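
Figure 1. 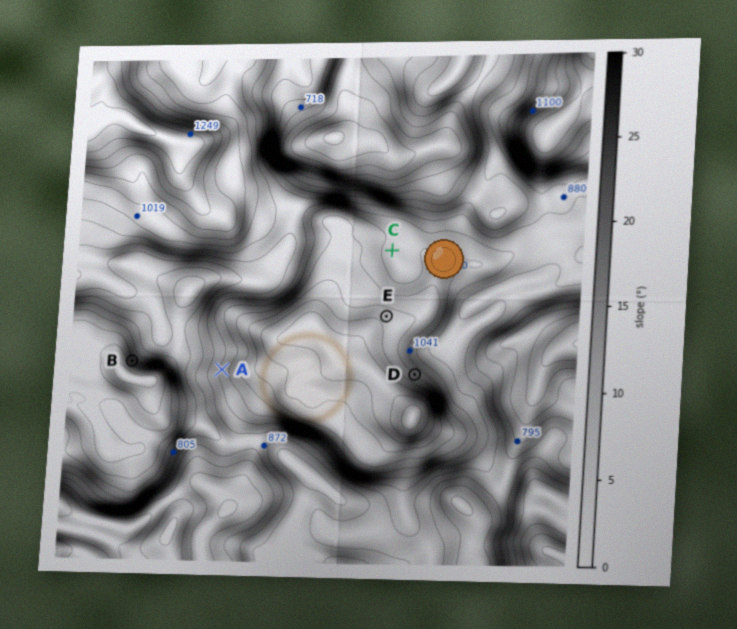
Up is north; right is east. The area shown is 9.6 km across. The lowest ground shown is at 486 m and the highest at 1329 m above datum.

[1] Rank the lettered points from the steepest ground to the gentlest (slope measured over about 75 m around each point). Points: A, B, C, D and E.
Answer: B D A E C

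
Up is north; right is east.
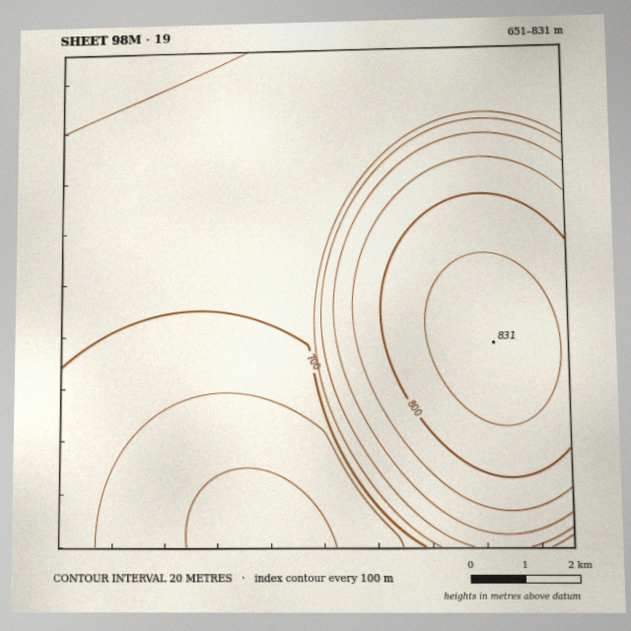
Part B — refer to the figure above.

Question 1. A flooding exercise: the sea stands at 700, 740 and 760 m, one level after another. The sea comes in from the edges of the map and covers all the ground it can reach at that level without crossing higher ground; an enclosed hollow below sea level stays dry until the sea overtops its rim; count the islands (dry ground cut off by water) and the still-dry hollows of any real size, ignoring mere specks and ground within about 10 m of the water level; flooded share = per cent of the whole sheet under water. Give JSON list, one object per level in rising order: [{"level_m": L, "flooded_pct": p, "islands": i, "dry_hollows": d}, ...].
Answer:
[{"level_m": 700, "flooded_pct": 24, "islands": 0, "dry_hollows": 0}, {"level_m": 740, "flooded_pct": 66, "islands": 0, "dry_hollows": 0}, {"level_m": 760, "flooded_pct": 70, "islands": 0, "dry_hollows": 0}]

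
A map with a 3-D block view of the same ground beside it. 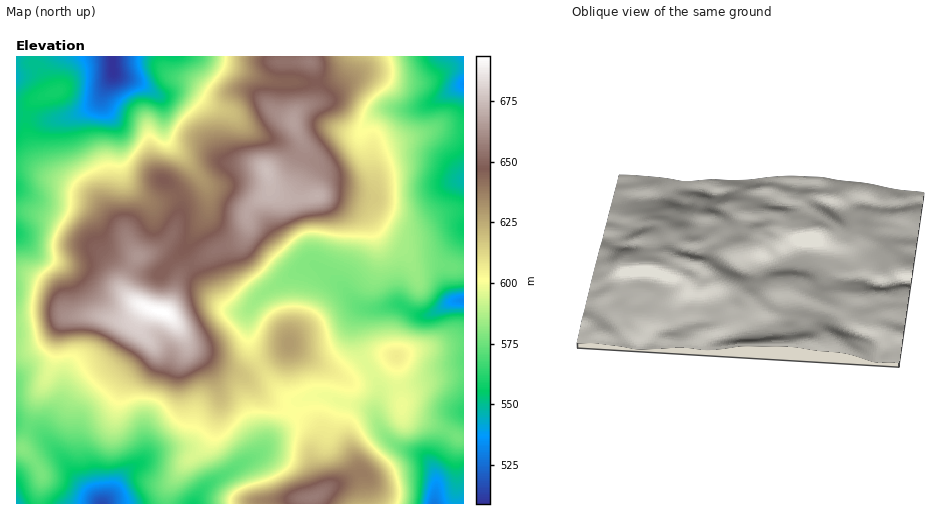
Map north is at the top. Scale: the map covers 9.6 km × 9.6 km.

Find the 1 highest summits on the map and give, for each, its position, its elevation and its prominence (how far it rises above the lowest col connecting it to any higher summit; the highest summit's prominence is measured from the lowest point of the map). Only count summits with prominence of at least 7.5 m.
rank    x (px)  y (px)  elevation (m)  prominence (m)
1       162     312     694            185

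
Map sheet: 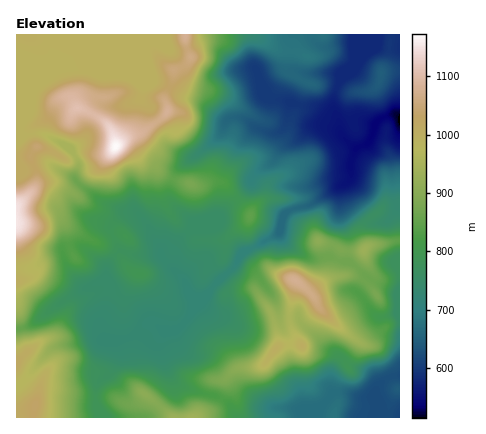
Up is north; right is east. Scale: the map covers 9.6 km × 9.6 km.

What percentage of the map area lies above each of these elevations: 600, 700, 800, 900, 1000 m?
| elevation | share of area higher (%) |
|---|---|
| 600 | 93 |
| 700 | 78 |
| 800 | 49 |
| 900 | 29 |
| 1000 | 12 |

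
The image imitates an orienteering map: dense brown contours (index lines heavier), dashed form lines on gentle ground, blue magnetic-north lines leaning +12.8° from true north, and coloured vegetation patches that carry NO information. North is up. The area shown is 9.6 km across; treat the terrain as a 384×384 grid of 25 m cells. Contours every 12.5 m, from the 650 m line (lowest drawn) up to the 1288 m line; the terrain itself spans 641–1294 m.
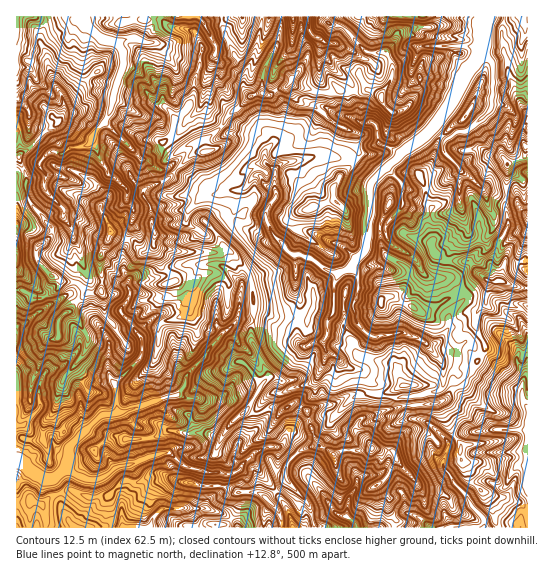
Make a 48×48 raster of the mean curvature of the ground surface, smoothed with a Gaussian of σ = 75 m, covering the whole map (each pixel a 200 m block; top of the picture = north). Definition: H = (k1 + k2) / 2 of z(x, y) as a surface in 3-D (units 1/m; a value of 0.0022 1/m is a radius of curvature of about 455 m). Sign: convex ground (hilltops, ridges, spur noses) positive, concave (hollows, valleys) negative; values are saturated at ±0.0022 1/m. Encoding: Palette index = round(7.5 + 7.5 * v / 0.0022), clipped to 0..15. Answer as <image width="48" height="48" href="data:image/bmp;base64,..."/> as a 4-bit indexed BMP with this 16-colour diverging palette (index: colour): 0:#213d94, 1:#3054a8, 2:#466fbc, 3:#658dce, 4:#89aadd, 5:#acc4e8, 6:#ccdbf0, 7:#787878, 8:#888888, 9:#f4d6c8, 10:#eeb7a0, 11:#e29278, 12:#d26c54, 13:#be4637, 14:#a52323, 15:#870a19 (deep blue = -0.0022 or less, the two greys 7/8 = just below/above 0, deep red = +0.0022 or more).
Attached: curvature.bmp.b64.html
<image width="48" height="48" href="data:image/bmp;base64,Qk32BAAAAAAAAHYAAAAoAAAAMAAAADAAAAABAAQAAAAAAIAEAAATCwAAEwsAABAAAAAAAAAAlD0hAKhUMAC8b0YAzo1lAN2qiQDoxKwA8NvMAHh4eACIiIgAyNb0AKC37gB4kuIAVGzSADdGvgAjI6UAGQqHAGiJdmaHZja9vNx2h8VbzrF5arY2NGWKZ3iYV3iWeYJSRDN1WNOsgASIiALnfXOYeIqoaKmnaZZ0RFqVXnS9UaK2izjVqQqpqYporJiqd4iZraz92VvWNsDfsi/IkV2mlYZVdjM6yZnf+pV3lJ5DR/Uo5I+XFcZnhnZ4ZnpTNbyjAAISiKwTS8BDafhkHKmoVmaaZY1XQhJE//1iL42CT5Wbn4NSTYiHdoenVc1rqGMTFMtMMAbN7cu/v3VLHKiHdbilpEa97cyrqJ1GvIRIpDXLOaaHSWibtlW4lkWZg4y4qWy1SaI+YnyXIolEt1USVXOch3MzSbpKxXftltdeREjqljNJiJadtmsMmIZ0URSqgkVLl6/qu2V2mqzeqHmodUsbxb7CuUMRUkRVxBO0Zph2ZlVWqIhmZk0c5ZdB3nqRi5lXqphUdmd2abqXead2ZTs0upcVDdyiHs1om7ioSYdneYd3d5l3hFiCS6kaYNxoUHvcelVqWEiImZeGeJp5dZm1dbkq8I5m8Tq0p1dZg5qpqrplh4mqVWrexqwK8G5WuwaJxWdVBryBWIMmiGmWVyu7lbY/UI1nm4A8pneNkdoEMAaZeIpUlxJsqHLKCmipqkwHpoeKcPJeuYqpZ5hYlqcFy1agaaZYmTxWyHh6wMCMx5uYd4m3aJ61R5ncG4mHmEpmyHdp0OJN2oh4l2d2ZvZrl5qoCJqYiGmFt4ZM0doaqZd3eGaqzGONqFeXJneZiZlnqJYvo0dMhodWVX28hVnoZ0qWZ2hlZnaaibpqBFJ3SMV5iJiJdh6UZ1ykbaqJmZm4eZEAf+Mm+zOaiaaJmR3odWjnebp3iIuWdhGM5Qsl0Gmpdmhpp0h8gYfsZb2pY5lWlQnJVI8lbNmah1hLczWsNWTrNPgzXKVpsLyHiK0VeLeYh2tY5GrpB2vVcudmW3eKcNu7l84y4DaXZHtKsm5xOq7kB+Z4ZneJ0ymamtpB/Qq6srlbaZoG6mb7D9NFZ3dnyQmHa3MzzAansuRJe6wJZJwwi83YZneHdjuHetYzdjymdFRojLgKz8oJ9FKJVWZ3eTqId7pzNc+7oEp6tOILW3Ne0BuZmoZndYVXdmq6Y0e6FIqdvN1QATKNAoqKm9x3hpmHd2enZDNpX8qcTpjXeEPTPtt2moeHd3d4dmrieURIRWeZX6K9yHNH2XiWd5llZ3dnaf6AiWRFpxRpW7Cs2ZgnghO5Z2uWRWVUqiAQn6hEXcI5TDfpuKtFVr2ppmm6RoW5dmlo/P2EROk0TUmkxnhUebxIxXhe35mImqqr4m+WVJw2uUg8l4dkfXtkxHeZiI+YapaoqkiWVVxGqFZ7d3uUZZhjx2WZei3YSWmmfkjIZllYpleod2rGSZdVjBN5bifLSKqEfoPIZmdIllepZ3ema4Zmjwi1e8BvLFSc+YGqmYZbllioZ3ZVZURVnwuUlfGcAAy0nEEiRndbhVqXd3Z4domr5S6EpPOgXc1VXO3Kh3ZchWiHZmirqquVMHt0leSA/4RoMzR9t1Zadg=="/>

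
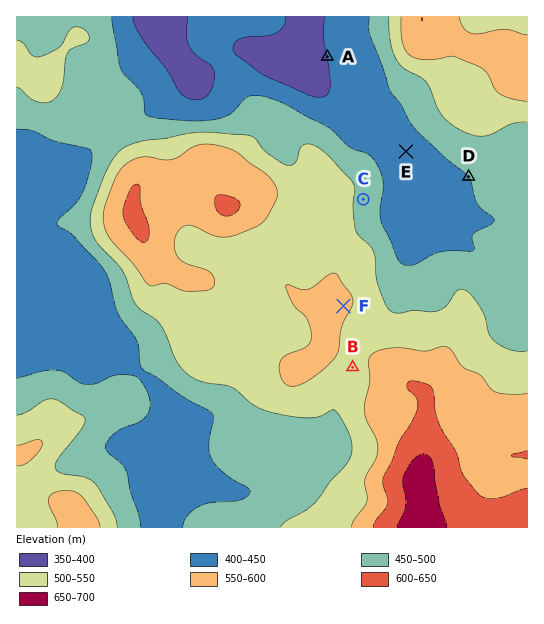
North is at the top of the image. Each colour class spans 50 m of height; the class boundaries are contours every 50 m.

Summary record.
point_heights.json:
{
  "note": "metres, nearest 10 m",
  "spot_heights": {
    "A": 400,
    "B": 540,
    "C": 480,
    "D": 450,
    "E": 430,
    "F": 560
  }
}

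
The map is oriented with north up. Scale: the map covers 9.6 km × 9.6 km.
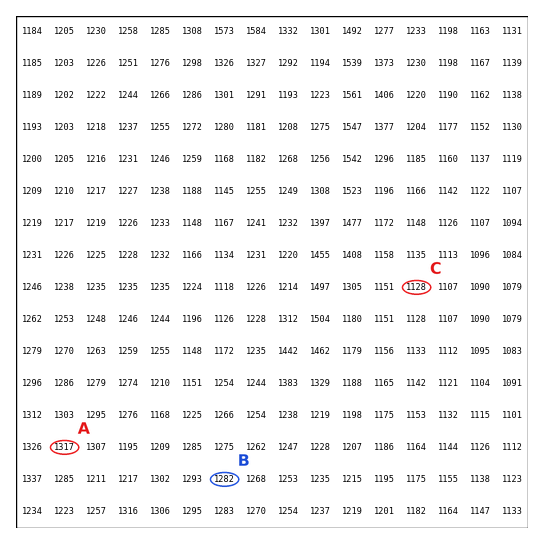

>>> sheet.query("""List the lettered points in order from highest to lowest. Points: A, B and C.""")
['A', 'B', 'C']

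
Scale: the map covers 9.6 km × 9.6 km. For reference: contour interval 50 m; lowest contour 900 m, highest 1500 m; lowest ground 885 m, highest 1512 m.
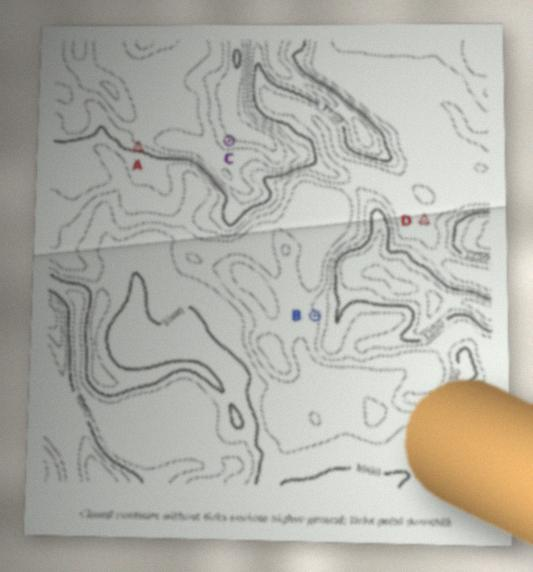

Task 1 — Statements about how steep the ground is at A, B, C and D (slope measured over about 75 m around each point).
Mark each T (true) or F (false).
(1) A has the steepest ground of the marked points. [T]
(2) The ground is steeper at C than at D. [T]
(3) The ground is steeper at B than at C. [F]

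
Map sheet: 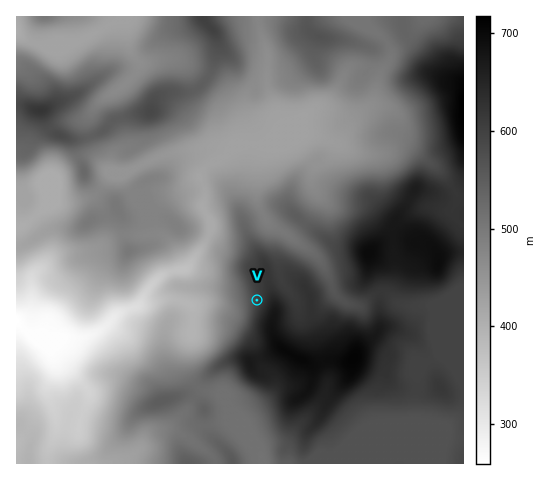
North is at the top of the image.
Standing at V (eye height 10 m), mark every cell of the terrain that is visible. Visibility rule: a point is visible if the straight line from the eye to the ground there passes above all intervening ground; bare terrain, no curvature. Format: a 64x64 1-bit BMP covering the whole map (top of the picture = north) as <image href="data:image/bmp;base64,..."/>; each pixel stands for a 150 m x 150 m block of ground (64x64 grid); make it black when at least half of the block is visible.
<image width="64" height="64" href="data:image/bmp;base64,Qk0+AgAAAAAAAD4AAAAoAAAAQAAAAEAAAAABAAEAAAAAAAACAAATCwAAEwsAAAIAAAAAAAAA////AAAAAABgAAAAAAAAAGAAAAAAAAAA8AAAAAAAAADwAAAAAAAAAPgAAAAAAAAA/AAAAAAAAAD+AAAAAAAAAP8AAAAAAAAA/wAAAAAAAAD/gH+AAAAAAP4AH4AAAAAA/AAfwAAAAAD8AH/AAAAAAP4P/+AAAAAA/x+f/AAAAAD/nx//wAAAAP//H//AAAAA//4P/8AAAAD/+A/nwAAAAP54D+fAAAAA4DyP//AAAACAP4f/8AAAAIA/x//4AAAAgD/P//AAAACAP8//8AAAAIAf4//wAAAAgB/z+/AAAADA+//x8AAAAMDx//AAAAAAwGH/8AAAAADgAP/gAAAAAPgA/+AAAAAAOOH/4AAAAAAAf//gAAAAAAA//+AAAAAAAB//wAAAAAAAA//AAAAAAAAD/8AAAAAAAAH/wAAAAAAAYH+AAAAAAABwP4AAAAAAwDAHgAAAAADgOAOAAAAAAOB/g4AAAAAAcf//AAAAAAD///8AAAAAAP///wAAAAAA8A//gAAAAADwB/+AAAAAAH4B/8AAAAAAHwAfwAAAAAAHgA/AAAAAAAHAD+AAAAAAAGAAYAAAAAAAAAAQAAAAAAAAABgAAAAAAAAAGAAAAAAAAAAeAAAAAAAAAB4AAAAAAAAAPAAAAAAAAAA8AAAAAAAAAPwAAAAAAAAA8AAAAAAAAADgAAAAAA=="/>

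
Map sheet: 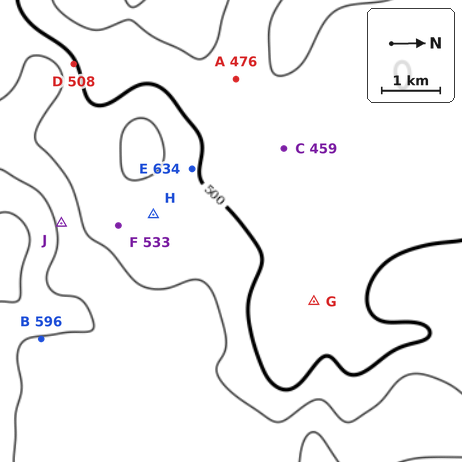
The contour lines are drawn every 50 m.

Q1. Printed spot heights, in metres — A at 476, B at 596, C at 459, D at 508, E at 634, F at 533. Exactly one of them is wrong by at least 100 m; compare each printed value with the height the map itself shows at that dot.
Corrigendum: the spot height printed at E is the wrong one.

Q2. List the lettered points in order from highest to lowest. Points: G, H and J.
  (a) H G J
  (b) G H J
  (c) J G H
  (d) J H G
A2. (d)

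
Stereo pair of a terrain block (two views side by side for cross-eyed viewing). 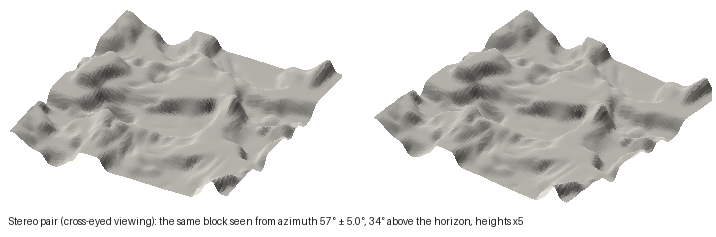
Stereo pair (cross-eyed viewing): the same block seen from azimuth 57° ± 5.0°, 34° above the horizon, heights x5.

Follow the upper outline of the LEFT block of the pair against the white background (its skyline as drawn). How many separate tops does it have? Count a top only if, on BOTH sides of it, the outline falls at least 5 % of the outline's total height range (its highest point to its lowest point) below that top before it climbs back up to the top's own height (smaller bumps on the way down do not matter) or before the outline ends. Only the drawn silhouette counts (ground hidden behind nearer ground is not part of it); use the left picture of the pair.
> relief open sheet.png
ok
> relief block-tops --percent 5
3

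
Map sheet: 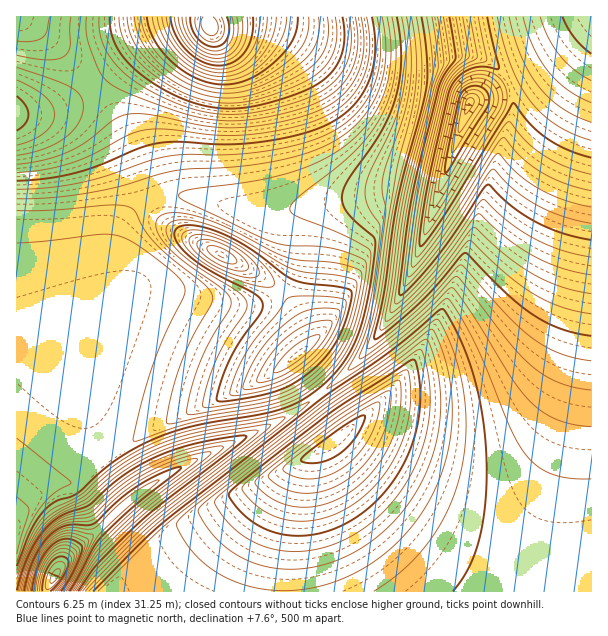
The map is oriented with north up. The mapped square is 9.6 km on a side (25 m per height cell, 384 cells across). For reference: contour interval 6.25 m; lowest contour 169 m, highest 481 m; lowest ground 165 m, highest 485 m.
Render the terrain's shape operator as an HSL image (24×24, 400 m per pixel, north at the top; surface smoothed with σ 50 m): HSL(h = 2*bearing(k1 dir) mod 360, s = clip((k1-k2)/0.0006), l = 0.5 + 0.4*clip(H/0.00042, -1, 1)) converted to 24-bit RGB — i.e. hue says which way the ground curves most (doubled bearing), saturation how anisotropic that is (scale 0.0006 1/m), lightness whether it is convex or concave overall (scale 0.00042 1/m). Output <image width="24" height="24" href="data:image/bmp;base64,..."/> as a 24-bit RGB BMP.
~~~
<image width="24" height="24" href="data:image/bmp;base64,Qk32BgAAAAAAADYAAAAoAAAAGAAAABgAAAABABgAAAAAAMAGAAATCwAAEwsAAAAAAAAAAAAALotSADIz34ot23d2uXKQgnuBgnuAgnt/g3t9g3x7g397g4J7gYN7foN7e4J6e4J8e4J+fIF/fYGAfoGAfoCAf4CAf4CAf3+A70RTBR0uAEQeycVoxHWas3KXgnqBg3qAhHp+hHt7hX57hYJ7g4R7f4R6e4N6eoN7eoJ+e4J/fIGAfYGBfoCBfoCAf4CAf3+A/3KRPw+rFp9hAJUkdYaBwXiqxXK4hnmEhXqAhXt9hn17hoJ8hoZ8gIV7e4R6eYR8eYN+eoOAe4KBfIGBfYCBfoCBf4CAf3+Av26M6lDuSqzORalUAF8lZ4tzpHmj1HXXsXK2iHuBh318iIJ9h4Z9goZ9fIV7eoV9eYR/eYOBeoOCe4GCfICBfYCBfn+Bf3+Bgn1/k3KhzoHFrm6XXoRvAGQPI4cmgHuEq3WyynfXu3fBjX6BiYZ/hYd/foZ9e4V/eYWCeISDeYODeoGDe4CCfYCBfn+Bfn+BgH5+gH5/gX2Bw3Gtx2y7gHOFK4QrC2UANogmh3l/qHiq1XvYv3u3iYiBgYaAfYWCeoWEeISFeIKEeYCDe4CCfH+CfX+Bfn+BgH5+gH5/f36Afn2AonSi0nDXpW2yenWFPYkvE24AK4kZi3p3tXap2X/BkYGKf4WFe4SFeIKFeICEeH+Een+DfH+CfX+Cfn+BgH5+gH5/f35/fX2AfHyBenqDpXC0wHLWp3O5gn+ISpRBAHMBPJNHl3+L3H65m32QfYGGeX+GeH6FeH6EeX6De36CfH6CfX+BgH5+f39/f35/fX6AfH2Aen2BeX2CeXyEmXOsxXrVun+9g5GCEI4sGIw8j3qD23iik3uMen2GeHyFeHyEeXyDe32DfH6CfX6CgH9+f39/f39/fn+AfH+Aen+BeX+CeICDeYGEfIOFrnut14PBl4aEJ5tXE4ZYk3aA2HeKfXuGeXmFeHqEeXuDenyDfH2CfX6CgH9/f39/f39/fn+AfYCAe4CBeYGCeIKDeISEeoWCfYV/k32E24WvnJOFE5B1OY2ItHN6tnR7e3mFeXmEeXqDenyDfH2CfX6CgH9/gIB/f39/fn9/fYCAfIGAeoGBeYGAd4F2goNugIlreo1xlJB62IOMgYuFAGpsh3aB1nl0gnqGe3mEenqDe3uCfH2CfX6CgIB+gIB+f4B+foB+fYB+fIB+f3l2g2VeiWJCjptFVbFmaKCSeoiFtH13uIJ7NoeQIXGFsHlxsnxzfHqDe3qCe3uCfH2CfX2CgIB+gIB+gIB+f4B+f359gnB1ikxdmkBRa8+uf+roX5HCd2aOgnt3iIh51494g4Z+AE9rhHl60o50fXuCfHuCe3yCfH2BfX6BgIB+gIB+gIB+gH59gnV+iV6PV1u9jN7siOHirkeKiktig29rgoZ1hIh2vY9wqYt1EV1+T3OHypByjH15fHyBfHyBfH2BfX6BhYRugoRvgINxfoB1cnyEZJuiWr2Njq1Ej1o2iFlNg3psf4R0gIZ0god0jY1z0ptxYYKHCE1zmoV2vZBzfH2AfH2AfH6BfX6BgIVzfoV0e4R1doR1cYd1b4xmhYpciHhdhHpqgoN0f4N0gIVzgYZygohygYhy06FvgYh2AENpeYF8z5p0e3+AfH6AfH6AfX6AfIeBfIeDe4aEe4WCeoN+fIB5f394gX53g4F1g4R0gYR0gYVzgodygYlyf4lytp1trZlwEFh+S3aJyZhzioN5e3+AfH6AfX6AfYePfYWOfIKLfH6IfXuFgXqCgXd7g3h0hoFyhYVzgYV0gYV0god0gYpzfYtzgI9zzqZzWYOKB093nop0uY9ze3+AfH6AfX6AfIGTfH2QfnuNgnmKhnaIhnKAh252iXRuioNug4lxfIZ1fYV4gIh4f4t4e413dox3z6Z2dYd+AENndYKEzpZxen6AfH5/fH5/fnuQgnmNiHaMi3OIim6Biml6jGhykXBmlZNndpJtc4t9eoeCfYl+fo19e499eY6AtJp2qIZtEB9UMnAmx9hKen6Ae35/fH5/hXiIiXSGinCCi2t/jGh+jWiDlGF7oWZdl6xnZ6R+bJGVeIeNgIyKgY+Ff5CFfI6Heo2L3ViIYS6XK62wXtF0enx/e31/fH5+g3F3hW53h217i2+Him+PjmWVoVqgr3yAkMeNZqewZXqbdoGQgI2Og5CKgo+Jf4yLeoKJgHOTfmDMZJO/d3yDent/fH1+fH5+gHFyg3SDfHaIfXONfm2TemKdcmSrosS1psSqcWWma2eVeH+OgY6NhI+JhIyIgYSIe3qGeHWFd3SDeHWBeXh/enp+fH1+fX59"/>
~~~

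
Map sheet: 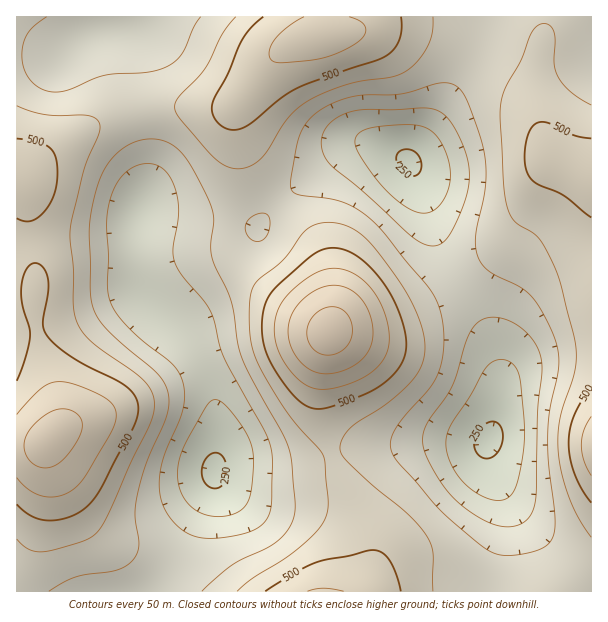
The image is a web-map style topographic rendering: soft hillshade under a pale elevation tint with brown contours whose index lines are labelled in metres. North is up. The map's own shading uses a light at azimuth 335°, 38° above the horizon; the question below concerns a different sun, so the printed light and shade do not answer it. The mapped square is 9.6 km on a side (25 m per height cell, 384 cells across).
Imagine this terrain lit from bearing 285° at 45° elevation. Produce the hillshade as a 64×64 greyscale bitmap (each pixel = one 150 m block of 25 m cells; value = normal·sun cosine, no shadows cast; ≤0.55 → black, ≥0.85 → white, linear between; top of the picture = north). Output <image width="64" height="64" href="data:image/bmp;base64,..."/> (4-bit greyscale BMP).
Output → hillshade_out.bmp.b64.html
<image width="64" height="64" href="data:image/bmp;base64,Qk12CAAAAAAAAHYAAAAoAAAAQAAAAEAAAAABAAQAAAAAAAAIAAATCwAAEwsAABAAAAAAAAAAAAAAABEREQAiIiIAMzMzAERERABVVVUAZmZmAHd3dwCIiIgAmZmZAKqqqgC7u7sAzMzMAN3d3QDu7u4A////AHZmVVZmd3d4mZqqu8zMy7upiIiHZVRVZmZ3iZqpmHd3d2ZlZmZmZneJmaq7vMzMu6mYiId2VVVmZneImZmYiHeHdmZmZmZmZ3iJmqq7u8zLupmIiHZVVWZmd4iZmZmIiIh2ZmZmZlVmeIiZqqu7vMu6mZmYdmVWZmZneImZmZmZmHdmZmZmVWZ3iJmaqqu8zLqpmZiHZmZmZmd4iZmZmpmYd2ZmZmVVZmd4iZmqq7zMu6qZmIdmZmZmZniJmqqqqpiHZmZVVVVmZneImaqrvMy7qqmYh2ZmZmZmeImqu7uqmYdlVVREVVZmZ3iZqrvMzLuqqZiHdmZmVWZ4mqu7u7qZh2VUQzREVVVWeJqrvMzMu6qpiHd2ZlVVVniavMzMu6mHZUQzIzRERFVomrvMzMu7qpmId2ZlVVVWeJvM3czLqYdlQzIiIzM0RWeavMzMy7qqmId3ZlVERVZ5q83d3cyph2VDIhEiIzM0Z5q8zczLuqmYd3ZmVURFZ4mrze7tzKmHZUMiERESIjRXmrzd3Mu6qYd2ZmZUQ0Vnibze7u7cqYdlQzIRARESJFeavN3dy7qYh2ZmZlQzRWeKvN7//t2qh2VEMhEAAAEjV4q8zd3Luph3ZmZlVDNFZ5q87v//7bqXZUQyEQAAABNWibvN3cuph3ZmZlVEMzRnir3v///uu5h1VDMhAAAAE0aJq8zcy6mHZmZVVUQzNFeKve///+7LqXZVQzIQAAASRnmrzMzLmHZmZVVEQzM0Vnm97///7sy5h2VUMhAAAAJGeavMzLqXZlVVVEQzMzNFeazv///uzLqYdlVDIQAAAkZ5q8zMuodlVVVEMzMzM0VorN///+7Mu5h3ZlQyEAASRom8zMy6h1VEREMzMzIzRWir3v/+7cy7qId2ZUMhERJGirzMzLqHVEREMzMyIiM1Z5ve//7tzLqYd3dmVDIiI1eavN3MuodUQzMzMiIiIzRnms3u7t3Luph3d2ZUMzM0Z5vM3dy6l1QzMiIiIiIiNGeave7u3bupiHd2ZlRERFZ4q83d3MuXZDMiIiIiISI0Z4q83u3du6mHdmZlVEVVZ4mrzd3dy6hlQyIiIiIhIjRniazd3dyqmHdmZlVEVWd4mrze7u3cqXVDIhEiIiIjRWeJq83dzKqXdmZVVERWeImavN7u7ty5hlMiERIiIiNFZ4mrzMzMqYdlVVVERWeImaq97v/+3LqHVCIREiIzNEVniZq8zMuZhlVERERFZ4mZqr3u//7typdUMhESIzNEVneJmrvMu5l2VEM0RFZ4mZmqvN7//u3Ll2QyERIzRFVmd4mau7u7mHZDMzM0VniZmaq83u7u7cuYZTIREjRFVmd4iZq7u7uZdkMiIjRXiZmZqrzN3u7ty6h1MhEjRFZmd4iJmqu7u5l2QyESNGeJmZmqu7zN3u3LqXVCIiNFZneIiIiZqru7mXZDIRI0Z4mZqqqqu7zd3cupdUMiNFZniIiIiJmqq7uZhlMhEjRomaqqqqqqq83dy6l2QzM0VniJmZiIiZqqqpmGUyISNWiaqqqqqZmavN3LqXZUM0RniJqqmYiJmaqqmHZUMiI1eJqqqqqZiJq83cupdlQzRWeJqqqpiIiZqqqIdlQyIjV4mqu7qpiIibzMu5h2VERFZ5q7u6mYiJmZmYh2VDIiNXiqu7uqmHeJq8y6mHZUREVomrzLupiImZmZh3ZTIhI0aKq7u6qYd4mru7qYdlRERXirzMy6mIiZmZmHZUMhESRomru7qph3eJqqqZh2VERWeavN3MupiImZmYdlQyERI1eau7uqmHd4iZmZmHZURFaJq83dy6mYiJmZh2VDIRETV5q7u6qYd3d4iJiIdlREV4m8zd3cupiImZmHZUMhERNGiqu7qph3Zmd3iId2VEVnirzd3dy6mYiJmYdlQzIRE0aJq7uqmHdmZmZ3d2VURWeavM3d3cupiIiZiHZUMiEjRXiqu7qYdmVVVWZmZVRFZ5q8zd3dzKmIiImIdlRDIiNFaJq7qph2ZVRFVWZlVVVomrzN3d3cuYiIiIh3ZUQzM0VniquqmHZVRERFVVVVVWiavMzN3dy6iIiIiId2VURERWeJqqqYdlVDMzRFVVVWZ5q7zMzNzLqYiIiIiHdmVVVWZ4mqqph2VEMyM0RVVVZniavMzMzMuoh4iIiIiHdmZmZ3iaqqmHZUMyIiNEVWZmZ4q7u8zMupiHeIiIiIiHd3d4iZqqqYdlQzIiIjRVZlVmeau7u7u6mId3d3iJmZiHeIiZqruqmHZUMiIiM0VWVVZ4mru7u7qYd3d3d4mamYiIiZmqu7qpdlQzIiIjRVZVVWeJqru7qph3d3Z3iZqpmIiZmqu7u6mHZUQzIiNEVVVVVomaqrqpiHdmZmd4mqqZmZmaq7zMuph2VUQzMzRVVVVWeJmqqqmHdmZmZniZqZmZmZqrvMzLqYdmVUQzRFVVRFZ3iZqqqYd2ZmZmeImZmZiZmqu8zMy6mHdmVURERVREVWeImaqph2ZmZmZniJmZmJmaq7zMzMupiHdmVURERERVZ3iJmqmXZlVWZmd4iJmYmZqru8zcy6qYiHZlVVRERFVmd4maqph2VVZmZmd4iIiJmqq7zM3MuqmYh3ZmVUREVmZ3eJqqmHZVVmZmZneIiImaqru8zMy7qqmId3ZlRERWZmd4mqqYdmZWZmZmZ3iIiJmqqrvMzMu6qZiHd2VURFZmZ3iaqph3Zm"/>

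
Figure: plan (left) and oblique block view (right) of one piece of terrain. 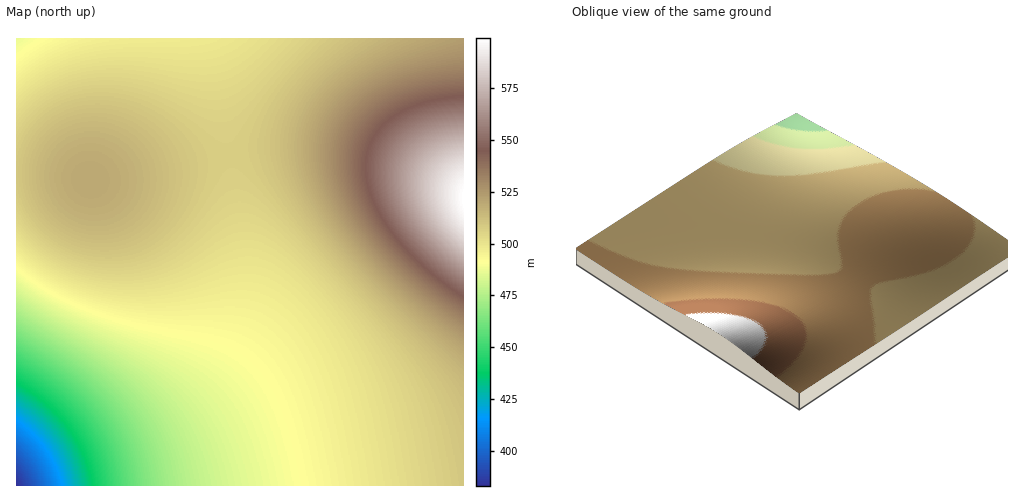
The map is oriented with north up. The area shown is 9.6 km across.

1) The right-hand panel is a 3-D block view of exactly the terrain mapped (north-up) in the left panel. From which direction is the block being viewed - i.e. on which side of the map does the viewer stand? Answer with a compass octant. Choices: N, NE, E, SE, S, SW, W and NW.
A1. NE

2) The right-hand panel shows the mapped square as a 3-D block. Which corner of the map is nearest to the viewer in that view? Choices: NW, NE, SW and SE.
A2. NE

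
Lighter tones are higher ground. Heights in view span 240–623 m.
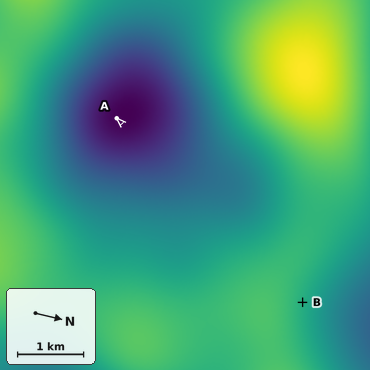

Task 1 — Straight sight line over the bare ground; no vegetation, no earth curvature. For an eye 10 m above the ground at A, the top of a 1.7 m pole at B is hidden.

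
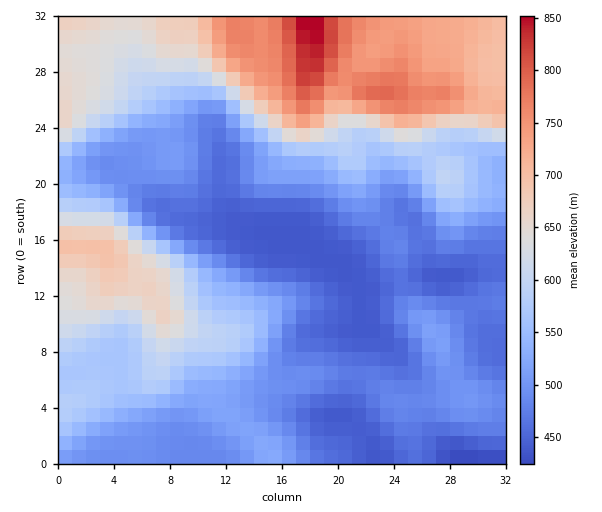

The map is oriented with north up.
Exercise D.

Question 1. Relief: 420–860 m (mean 560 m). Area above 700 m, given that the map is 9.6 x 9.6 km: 12.5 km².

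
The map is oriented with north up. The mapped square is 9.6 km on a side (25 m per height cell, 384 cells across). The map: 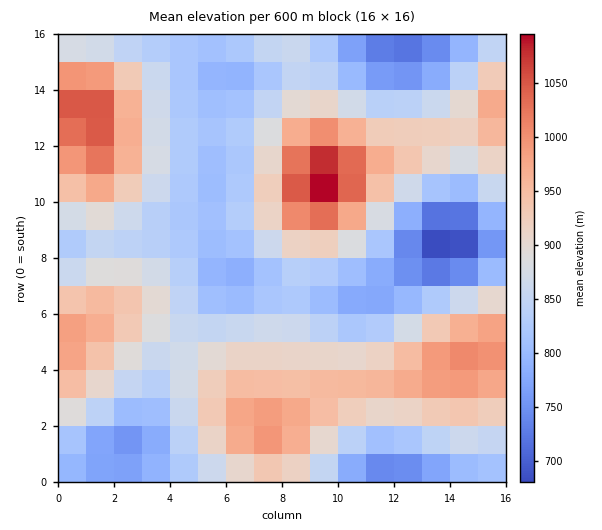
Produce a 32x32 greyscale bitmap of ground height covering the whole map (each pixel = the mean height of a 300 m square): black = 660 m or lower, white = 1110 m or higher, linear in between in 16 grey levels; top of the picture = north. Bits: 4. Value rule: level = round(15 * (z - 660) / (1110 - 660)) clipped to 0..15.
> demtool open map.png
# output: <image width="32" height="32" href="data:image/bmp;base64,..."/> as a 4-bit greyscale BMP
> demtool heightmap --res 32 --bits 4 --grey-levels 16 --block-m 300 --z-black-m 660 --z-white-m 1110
<image width="32" height="32" href="data:image/bmp;base64,Qk12AgAAAAAAAHYAAAAoAAAAIAAAACAAAAABAAQAAAAAAAACAAATCwAAEwsAABAAAAAAAAAAAAAAABEREQAiIiIAMzMzAERERABVVVUAZmZmAHd3dwCIiIgAmZmZAKqqqgC7u7sAzMzMAN3d3QDu7u4A////AFVEREVWZ3iJiHVDMiM0RVVUMzNEVniZqql2VDMzRFVVVEMzNFaJqruqh2VERVZmZmVUM0Rniau7uph2ZmZ3d3d3ZURFZ4qru7qpiIeIiJmImHZVVWeaq7uqqpmZmaqqqamHZmZ4maqqqqqqqqq7u6qqmHZmeImZmZmqqqqru7u7uqmHdneImZmZmZmZqrvMu7upiHd3eIiIiIh3iJqrvLu7qpiHd3d3d3d2Zmd4mru7u7qph3ZmZmZmZVVVZ4maqqqqqYh2VVVWZlVERFVneJmJmZmIdlREVVVURERERVZ4eIiIh2VURFVVVVREMzM0VmZ3d3dlVERWZmZlVDIhIjVWZmZmZVVVZ3iIdlQyEBE0VmZmZmVVVniaqZhlQhABJGd3dmZVVVZ5q8uphkMhEjV4mIdmZVVWis3dypdUMiNGiqqYdmVVVorO7tyodlREV5u7qXZlVVaKzv/suYdmVmirzLmHZVVWec7u7LqZh3d5vNy5h2VVVnm97dy6qZiIic3duYdlVVZ5rMy6qZmZmJrN3bmGZVVWeJq6qYiImZmr3e25hmVVVWeJmYd3d3iJq83cuYZlVVVmeId2VVVmeKvMy6l2ZVRFVmd2VURERWeaq7qYdmVURFZmZVQzMzRWiYiId2ZVVVVmZmVDMiIjRWdmZmVVVVVmd3dlQyIiI0VW"/>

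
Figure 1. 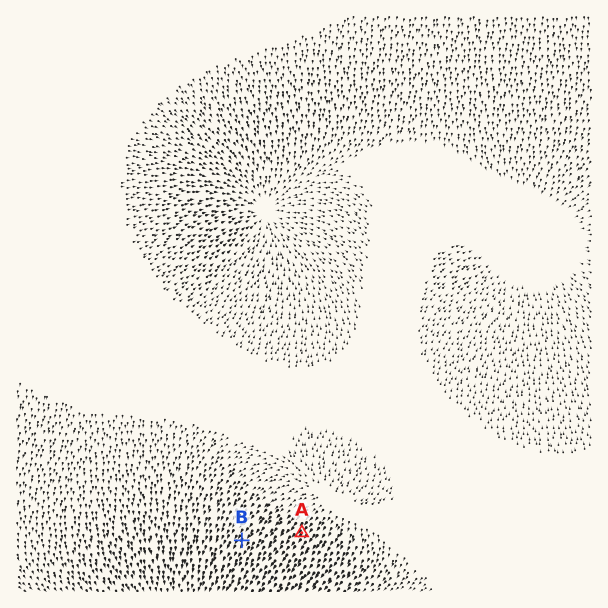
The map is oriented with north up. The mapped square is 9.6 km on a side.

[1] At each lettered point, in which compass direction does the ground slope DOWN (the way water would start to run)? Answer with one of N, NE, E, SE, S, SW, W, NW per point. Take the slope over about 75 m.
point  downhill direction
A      SW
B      SW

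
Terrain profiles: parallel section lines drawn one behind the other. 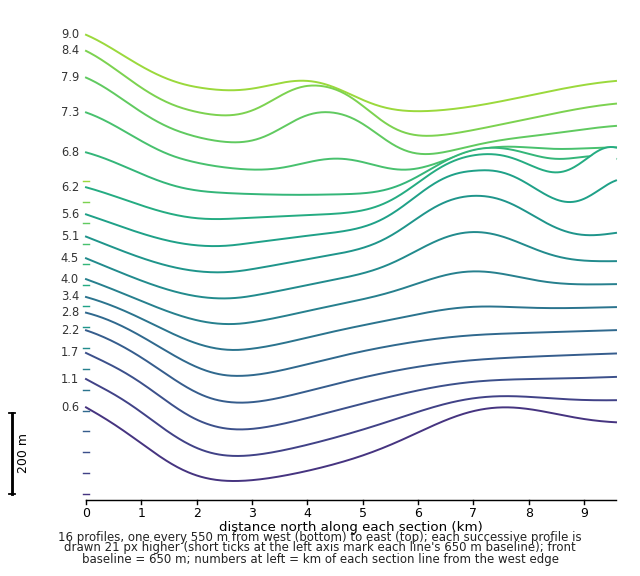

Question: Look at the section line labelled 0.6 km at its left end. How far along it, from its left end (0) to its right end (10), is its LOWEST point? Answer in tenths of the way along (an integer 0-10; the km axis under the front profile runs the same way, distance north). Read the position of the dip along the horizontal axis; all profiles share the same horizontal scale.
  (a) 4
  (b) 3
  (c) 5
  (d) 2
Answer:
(b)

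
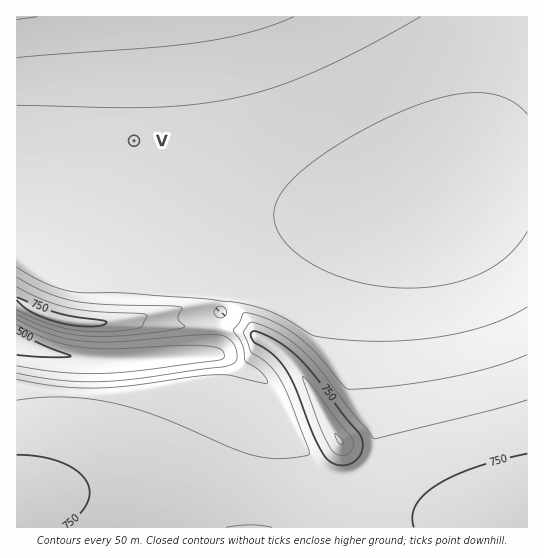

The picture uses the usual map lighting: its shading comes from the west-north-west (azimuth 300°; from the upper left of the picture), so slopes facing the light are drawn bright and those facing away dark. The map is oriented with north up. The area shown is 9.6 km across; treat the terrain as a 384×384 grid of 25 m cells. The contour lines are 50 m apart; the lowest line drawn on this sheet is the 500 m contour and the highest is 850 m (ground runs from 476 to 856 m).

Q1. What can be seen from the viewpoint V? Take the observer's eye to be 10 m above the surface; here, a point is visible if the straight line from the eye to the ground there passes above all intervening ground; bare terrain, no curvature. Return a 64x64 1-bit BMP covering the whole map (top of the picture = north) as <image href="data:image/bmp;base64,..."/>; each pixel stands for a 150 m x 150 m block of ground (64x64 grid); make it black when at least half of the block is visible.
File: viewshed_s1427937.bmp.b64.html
<image width="64" height="64" href="data:image/bmp;base64,Qk0+AgAAAAAAAD4AAAAoAAAAQAAAAEAAAAABAAEAAAAAAAACAAATCwAAEwsAAAIAAAAAAAAA////AAAAAAAAAAAAAAAAAAAAAAAAAAAAAAAAAAAADwAAAAAAAAAP8AAAAAAAAB/8AAAAAAAAP/8AAAAAGAB//wAAAABwAH//AAAAA/AA//8AAAA/4AH//wAAAH/AA///AAAAf8AD//8AAAB/gAf//wAAAH+AD///AAAAfwAP//8AAAB+AB///wAAAH4AP///AAAAfAA///8AAAB8AH///wAAADgA////AAAAABH///8AAAAAP////wAAAAB/////AAAABf////8AAAAf/////wAAAH//////D/8AP/////8///gf////////////////////////////////////////////////////////////////////////////////////////////////////////////////////////////////+AA////////AAA///////wAAA//////+AAAB//////wAAAD/////+AAAAH/////4AAAAP/////gAAAAf////+AAAAA/////4AAAAD/////gAAAAH////+AAAAAf////4AAAAA/////wAAAAD/////AAAAAH////+AAAAAf////4AAAAB/////gAAAAD/////AAAAAP////8AAAAA/////wAAAAD/////AAAAAP////8AAAAA/////wAAAAD/////AAAAAA=="/>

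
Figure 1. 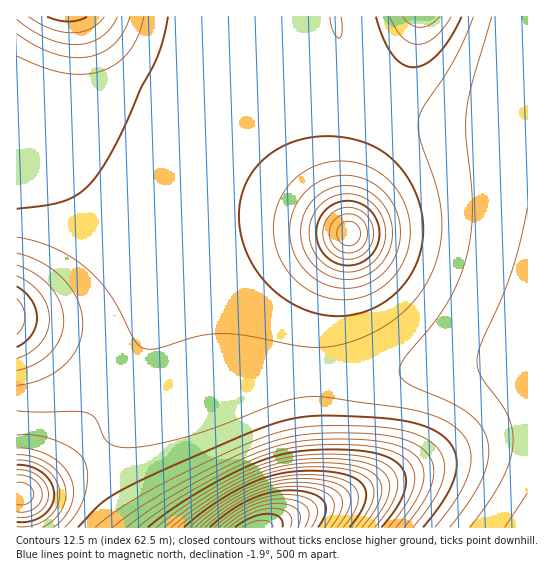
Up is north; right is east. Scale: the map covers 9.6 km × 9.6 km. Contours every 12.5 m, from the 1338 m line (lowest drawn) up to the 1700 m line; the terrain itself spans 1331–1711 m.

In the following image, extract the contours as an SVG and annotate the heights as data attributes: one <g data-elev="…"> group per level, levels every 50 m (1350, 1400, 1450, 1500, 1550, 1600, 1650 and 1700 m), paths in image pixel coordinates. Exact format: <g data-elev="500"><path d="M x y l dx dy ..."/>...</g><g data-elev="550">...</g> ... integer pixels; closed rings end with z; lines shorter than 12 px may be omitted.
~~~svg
<g data-elev="1350"><path d="M17 475l9 1 8 4 6 6 2 8-2 8-6 7-8 3-9 0"/></g><g data-elev="1400"><path d="M470 527l18-24 12-20 8-17 4-15 1-16-4-16-7-14-21-28-3-8-1-10 4-16 20-44 11-28 8-29 7-34"/><path d="M17 455l14 1 15 6 11 9 7 12 2 14-4 12-8 10-12 8"/><path d="M17 265l19 9 15 13 9 16 4 18-4 17-10 15-15 11-18 7"/></g><g data-elev="1450"><path d="M413 527l19-25 10-20 2-17-1-8-4-7-13-11-21-8-27-4-41-2-26 1-20 3-21 6-24 9-55 25-42 22-31 19-23 17"/><path d="M336 299l13 1 13-3 12-5 12-8 9-9 8-12 5-13 2-13 0-15-3-13-6-13-8-11-10-10-12-7-12-5-13-2-13 0-14 3-12 6-10 7-10 10-7 11-4 12-2 13 0 14 3 13 6 13 7 11 9 9 12 8 12 6z"/><path d="M17 56l25 11 21 6 20 1 18-3 16-8 12-11 9-16 6-19"/><path d="M390 17l5 11 7 9 8 6 8 1 8-1 9-6 8-9 8-11"/></g><g data-elev="1500"><path d="M381 527l14-17 9-16 2-13-4-12-9-9-14-6-20-3-26-2-43 4-19 4-18 7-26 12-30 17-27 17-22 17"/><path d="M341 265l12 0 12-4 8-8 6-12 0-14-5-12-8-8-12-6-12 0-12 5-8 8-5 12 0 12 4 12 9 9z"/><path d="M47 17l11 3 11 2 9-2 9-3"/></g><g data-elev="1550"><path d="M356 527l11-14 6-12 1-11-3-8-8-7-12-5-16-2-20-1-33 3-32 10-37 21-35 26"/></g><g data-elev="1600"><path d="M331 527l6-9 5-9 0-8-3-7-5-4-9-4-27-4-24 3-24 8-25 15-25 19"/></g><g data-elev="1650"><path d="M305 527l4-10-2-10-10-6-15-2-16 2-15 5-17 9-15 12"/></g><g data-elev="1700"><path d="M273 527l-3-5-8-2-9 2-11 5"/></g>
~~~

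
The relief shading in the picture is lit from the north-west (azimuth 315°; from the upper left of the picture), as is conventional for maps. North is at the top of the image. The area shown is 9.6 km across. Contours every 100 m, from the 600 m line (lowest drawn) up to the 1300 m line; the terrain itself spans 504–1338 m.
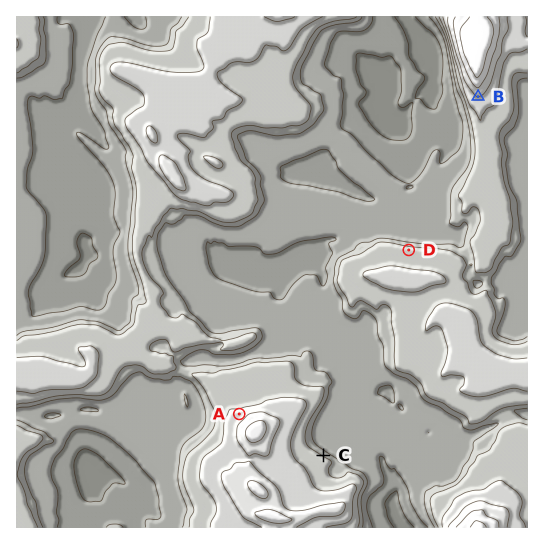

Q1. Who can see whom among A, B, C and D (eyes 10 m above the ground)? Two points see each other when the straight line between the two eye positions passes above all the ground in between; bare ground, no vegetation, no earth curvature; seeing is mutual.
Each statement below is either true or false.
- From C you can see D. false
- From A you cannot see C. true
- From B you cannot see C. true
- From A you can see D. false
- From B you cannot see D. false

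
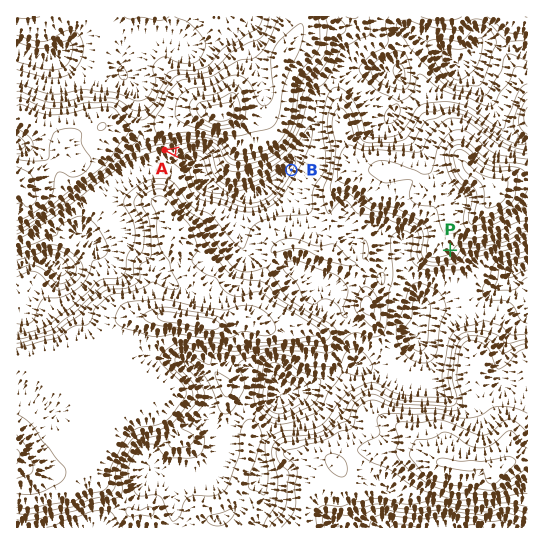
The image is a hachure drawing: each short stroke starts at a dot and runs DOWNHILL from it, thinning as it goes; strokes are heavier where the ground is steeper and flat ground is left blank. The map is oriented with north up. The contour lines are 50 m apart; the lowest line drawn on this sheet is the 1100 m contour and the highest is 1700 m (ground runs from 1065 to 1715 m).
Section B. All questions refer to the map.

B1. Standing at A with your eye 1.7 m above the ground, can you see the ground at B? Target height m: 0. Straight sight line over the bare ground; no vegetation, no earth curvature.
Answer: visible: false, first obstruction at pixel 214 158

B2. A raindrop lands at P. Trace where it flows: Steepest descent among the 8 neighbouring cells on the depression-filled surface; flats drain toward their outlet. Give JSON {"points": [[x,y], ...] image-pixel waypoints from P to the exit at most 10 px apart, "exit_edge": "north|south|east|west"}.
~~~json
{"points": [[450, 250], [461, 261], [471, 271], [482, 282], [493, 287], [503, 281], [513, 273], [523, 266], [527, 265]], "exit_edge": "east"}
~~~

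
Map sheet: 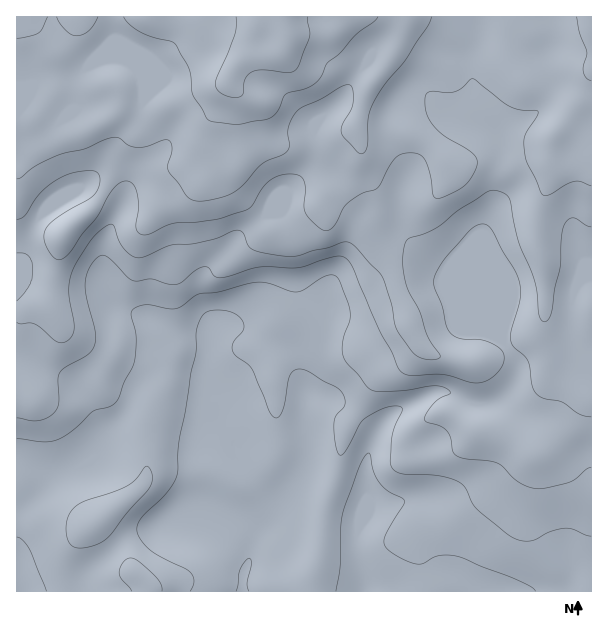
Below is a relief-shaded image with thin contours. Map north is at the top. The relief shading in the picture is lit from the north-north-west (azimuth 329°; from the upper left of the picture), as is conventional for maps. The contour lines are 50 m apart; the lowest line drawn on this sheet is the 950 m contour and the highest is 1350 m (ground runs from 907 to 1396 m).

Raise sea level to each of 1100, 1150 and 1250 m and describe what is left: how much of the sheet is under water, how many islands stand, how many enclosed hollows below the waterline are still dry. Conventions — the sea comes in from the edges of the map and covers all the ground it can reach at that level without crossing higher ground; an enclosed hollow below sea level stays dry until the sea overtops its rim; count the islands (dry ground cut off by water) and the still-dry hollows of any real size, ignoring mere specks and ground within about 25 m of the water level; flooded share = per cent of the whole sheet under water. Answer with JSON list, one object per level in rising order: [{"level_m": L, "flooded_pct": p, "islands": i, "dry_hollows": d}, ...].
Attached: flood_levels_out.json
[{"level_m": 1100, "flooded_pct": 48, "islands": 0, "dry_hollows": 0}, {"level_m": 1150, "flooded_pct": 59, "islands": 0, "dry_hollows": 0}, {"level_m": 1250, "flooded_pct": 84, "islands": 0, "dry_hollows": 0}]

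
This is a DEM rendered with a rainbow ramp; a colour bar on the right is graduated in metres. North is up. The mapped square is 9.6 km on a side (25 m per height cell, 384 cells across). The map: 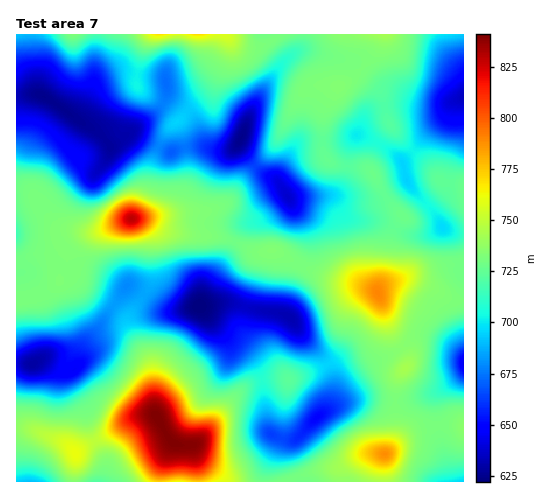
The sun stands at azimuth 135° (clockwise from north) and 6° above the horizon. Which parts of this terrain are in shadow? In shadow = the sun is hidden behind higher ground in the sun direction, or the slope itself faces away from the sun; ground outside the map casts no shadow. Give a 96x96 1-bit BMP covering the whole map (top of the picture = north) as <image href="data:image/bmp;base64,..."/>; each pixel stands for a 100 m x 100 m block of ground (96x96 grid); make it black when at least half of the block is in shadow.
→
<image width="96" height="96" href="data:image/bmp;base64,Qk2+BAAAAAAAAD4AAAAoAAAAYAAAAGAAAAABAAEAAAAAAIAEAAATCwAAEwsAAAIAAAAAAAAA////AAAAAAAAAAAAAAAAAAAAAAAAAAAAAAAAAAAAAAAAAAAAAAAAAAAAAAAAAAAAAAAAAAAAAAAAAAAAAAAAPAAAAAAAAAAAAAAAfwAAAAAAAAAAAAAAf4AAAAAAAAAAAAAAP+AAAAAAAAAAAAAAH/AAAAAAAAAAAAAAD/gAAAAAAAAAAAAAB/4AAAAAAAAAAAAAA/8AAAAAADgAA4AAA/+AAAAAADwAB8AAAf/AAAAAAD4AB8AAAP/gAAAAAH+AA8AAAD/gAAAAAH/AAAAAAAfgAAAAAH/gAAAAAAAAAAAAPH/wAAAAAAAAAAA4fn/4AAAAAAAAAAA8/3/4AAAAAAAAAAB8///8AAYAAAAAAAAwf//4AAcAAAAAAAAAP//wAAeAAAAAAAAAH//gAAeAAAAAAAAAB/+AAAOAAAAAAAAAB/4AAAAAAAAAAAAAAf4AAAAAAAAAAAAAAP4AAAAAAAAAAAAAAAAAAAAAAAAAAAAAAAAAAAAAAAAAAAAAAAAAAAAAAAAAAAAAAAAAAAAAAYAAAAAAAAAAAAAAAYAAAAAAAAAAAAAAAYAAAAAAAAAAAAAAAQAAAAAAAAAAAAAAAAAAAAAAAAAAAAAAAAAAAAAAAAAAAAAAAAAAAAAAAAAAAAAAAAAAAAAAAAAAAAAAAAAAAAAAAAAAAAAAAAAAAAAAAAAAAAAAAAAAAAAAAAAAAAAAAAAAAAAAAAAAAAAAAAAAAAAAAAAAAAAAAAAAAAAAAAAAAAAAAAAAAAAAAAAAAAAAAAAAAAAAAAAAAAAAAAAAAAAAAAAAAAAAAAAAAAAAAAAAAAAAAAAAAAAAAAAAAAAAAAAAAAAAAAAAAAAAAAAAAAAAAAAAAAAAAAAAAAAAAAAAAAAADAAAAAAAAAAAAAAADgAAAAAAADwAAAAADgAAAAAAAH8AAAAAAAAAAAAAAP+AAAAAAAAAAAAAAP/AAAAAAAAAAAAAAf/AAAAAAAAAAAAAA/+AAAAAAAAAAAAAA/8AAAAAAAAAAAAAB/8AAAAAAAAAAAAAB/+AAAAAAAAAAAAAD//AAAIAAAAAAAAAD//AAAcAAAAAAAAAD//gYAcAAAAAAAAAD//gYAeAAAAAAAAABj/wAAEAAAAAAAAAAB/wAABwAAAAAAAAAA/wAAB4AAAAAAAAAAH4AAB8AAAAAAAAAAB4AAB8AAAAAAAAAAAcAAB+AAAAAAAAAAAcAAB+AAAAAAAAAAAMAAB+AAAAAAAAAAAAAAB/AAAAAAAAAAAAAAB/AAAAAAAAAAAAAAA/AAAAAAAAAAAAAAA/AAAAAAAAAAAAAAAfAAAAAAAAAAAAAAAPAAAAAAAAAAAAAAAHAAAAAAAAAAAAAAAAAAAAAAAAAAAAAAAAAAAAAAAAAAAAAAAAAAAAAAAAAAAAAAAAAAAAAAAAAAAAAAAAAAAAAAAAAAAAAAAAAAAAAAAAAAAAAAAAAAAAAAAAAAAAAAAAAAAAAAAAAAAAAAAAAAAAAAAAAAAAAAAAAAAAAAAAAAAAAAAAAAAAAAAAAAAAAAAAAAAAAAA="/>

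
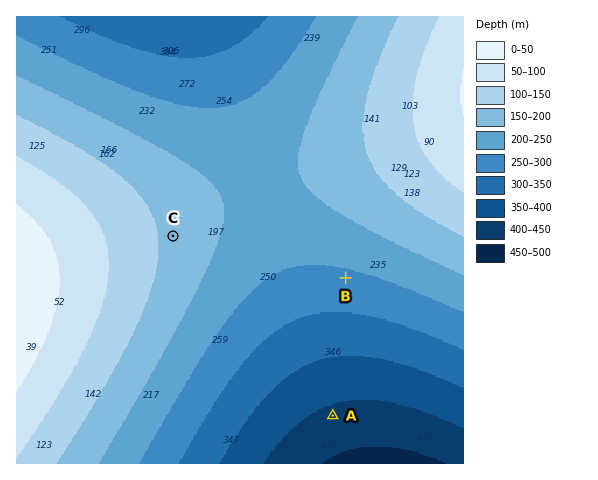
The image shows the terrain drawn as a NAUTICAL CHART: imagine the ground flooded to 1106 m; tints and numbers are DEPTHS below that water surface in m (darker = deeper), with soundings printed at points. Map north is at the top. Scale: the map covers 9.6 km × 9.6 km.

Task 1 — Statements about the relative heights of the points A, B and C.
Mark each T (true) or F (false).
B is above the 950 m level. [F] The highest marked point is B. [F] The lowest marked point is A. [T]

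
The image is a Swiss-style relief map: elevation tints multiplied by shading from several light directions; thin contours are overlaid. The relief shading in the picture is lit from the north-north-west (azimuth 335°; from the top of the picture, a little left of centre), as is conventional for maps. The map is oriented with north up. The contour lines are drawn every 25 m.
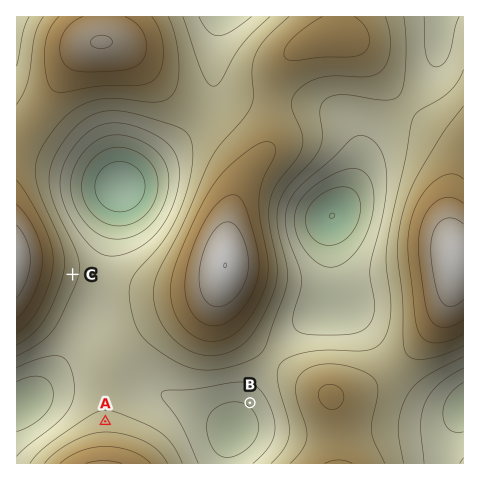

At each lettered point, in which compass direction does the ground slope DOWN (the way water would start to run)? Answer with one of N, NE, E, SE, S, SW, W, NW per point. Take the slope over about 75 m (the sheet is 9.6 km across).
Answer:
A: N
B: SW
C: E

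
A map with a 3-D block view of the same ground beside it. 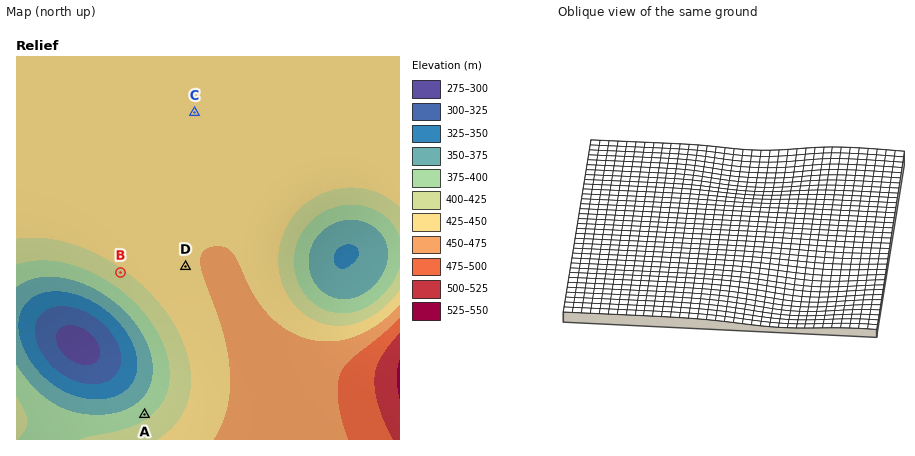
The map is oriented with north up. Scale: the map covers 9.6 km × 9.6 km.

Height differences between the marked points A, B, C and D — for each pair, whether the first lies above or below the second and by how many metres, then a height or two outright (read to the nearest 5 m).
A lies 55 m below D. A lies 45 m below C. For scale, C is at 440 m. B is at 420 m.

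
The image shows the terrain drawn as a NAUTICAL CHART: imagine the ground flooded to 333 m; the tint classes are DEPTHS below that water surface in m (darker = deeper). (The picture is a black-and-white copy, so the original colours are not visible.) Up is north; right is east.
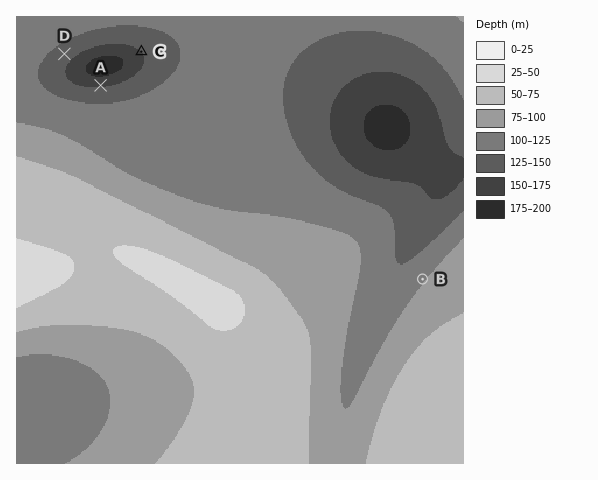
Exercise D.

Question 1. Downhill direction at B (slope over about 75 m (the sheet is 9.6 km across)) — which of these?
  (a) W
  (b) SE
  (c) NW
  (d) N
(c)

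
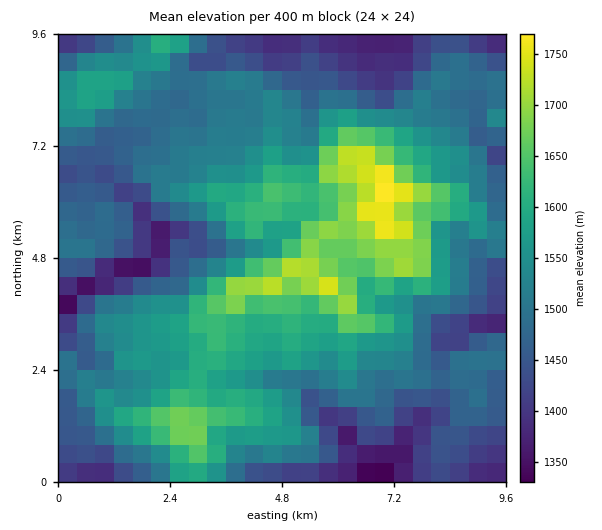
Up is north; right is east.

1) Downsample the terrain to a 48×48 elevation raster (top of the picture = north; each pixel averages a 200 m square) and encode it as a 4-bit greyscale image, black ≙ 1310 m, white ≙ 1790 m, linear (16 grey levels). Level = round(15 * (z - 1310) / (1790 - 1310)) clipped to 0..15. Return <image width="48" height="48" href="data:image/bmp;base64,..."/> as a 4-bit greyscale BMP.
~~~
<image width="48" height="48" href="data:image/bmp;base64,Qk32BAAAAAAAAHYAAAAoAAAAMAAAADAAAAABAAQAAAAAAIAEAAATCwAAEwsAABAAAAAAAAAAAAAAABEREQAiIiIAMzMzAERERABVVVUAZmZmAHd3dwCIiIgAmZmZAKqqqgC7u7sAzMzMAN3d3QDu7u4A////ADMiI0RVZ4mYhlVDMyIyIhEQASI0RDMyIjMzIjRFVomZmGZUVURUMzIRASI0REMyIzREM1VWZ4qqqXZWZmZlVEIRERIzREQzM0RERWZniJu7qYZnd3d2VCEjIhI0REQzM0REVnd5qazLmIeIiIh2VCE0MyI0RERDM0VVV4iKurzLmZmYiIh2QhJERDIjRFRERFVVaJmbu8zLqqqZmIdkMiNFVEMiNFVURERWeJmaqru7q6qpmIdTM0RFVUMzNFZlVUVXiIeImauqmqqZmYdERVVmZUREREZmVUVniHd3iZqpmZmZiHZEVmZmZUVVREZlVFZ3dmZ3iJmZiIiHZlVVZ3dmVVZlVVZlVGd2Znh3eImZmYiHZ3d2Z4dmZmZlVWZlVWZUVniIiIiamZmYeIiHd4h2d3dlVWZmZmVFZniIiIiaqZmYiZmYiIh3d3ZlRFZmZlQ1dniIiIiZqpmZiZmYiImHd3dlQ0VmZjNGd3eIiImaqpmZmZmZmJmYiIdlQyI0VTNWd3eIiJmaqpmZmZmZmauqqZdlQzIiIyRWd3iIiImaqqqZmaqZmbzLqphlREQyIRJFZ3d4iIiaq7uqqqqpq8y5mZhlVlVEMhEkVmZnd3earNy6u7qqvduYh3dndmVURCERNERWZmaJm9zM3bu83tuZmXd5l3ZUREMhESI0REVniszN3cze7cqau6qrqHZlM0RDIRESI0VWeJq8zN7dzLqqvMzLmHdkM1VVQyIRI0VVZmeKq83cu7u7zM3bl3ZUVGZmZUQyE0VERVZ3iavMu7u8zMzLmHZVZmZmZVVDEkQ0RWd3eJrMu7u8zMzbl2VXdmZVVVVCEjM0VnmZl4q8zLvM7t3bl2Z4dmVVVlUyIjNFZ4mqqImrzMzN/+3Kh3iIdlVVVlUyNEVWeJqqqZmaq8ze/ty6qYmYZVVVVVQzRWZ3iZmqqqqZqrzu7cy8u6mXVVVVVUM0V3iImZmau6qqqrzd7u3cy6mGVURFRDNFZ3eImZiaqqqaq7zN7+7bqph2ZUREQzRWd2Z3iIiJqqmavMze/ty6mHdmZTRERFVmZmZnd3d4mZmJzd3e7bqZiId2VEVERVVmZmZ3d3d4mYh5vd3u3KqYiIh2Q1VURVVWZmZ2Z3d4iId4q83cuqmZiHdlQ1VVVVVVVmZmZ3Z3eHZnmrzLqpmYd3ZURWZmVVVVVmZmZ3Zmd3Zniauqqoh3d2ZUVnd3ZVVVVmZmZ3Zmd3ZWiZmImHd2ZmZVd3iIdlVmVWVVZmZmd3ZWeId2Zmd2ZmVVd3iZh2ZmVVVWZmZmd3ZVZ3ZlRFd2ZmVVZniZmYdmZVVmZmZnd2ZVVVVUM0Z2ZlVVVXiYmZh2ZmZmZ3d3ZlVFVERDMzRmZmVVZniZiJh3dmVVVndmVERFRDMzMzNFZmZmZleIiIeIh2VERVVUQzNEQzMiMyM0VmZlVUVmd3d4mHVEM0RDMzNEMzIiIiI0VWVUQzREVmZ4mpdVQzMzMiMzMyIiIiI0RFRDMyMzNFZ4mqh2VEMzMiMzIiIiIiI0REMyIg=="/>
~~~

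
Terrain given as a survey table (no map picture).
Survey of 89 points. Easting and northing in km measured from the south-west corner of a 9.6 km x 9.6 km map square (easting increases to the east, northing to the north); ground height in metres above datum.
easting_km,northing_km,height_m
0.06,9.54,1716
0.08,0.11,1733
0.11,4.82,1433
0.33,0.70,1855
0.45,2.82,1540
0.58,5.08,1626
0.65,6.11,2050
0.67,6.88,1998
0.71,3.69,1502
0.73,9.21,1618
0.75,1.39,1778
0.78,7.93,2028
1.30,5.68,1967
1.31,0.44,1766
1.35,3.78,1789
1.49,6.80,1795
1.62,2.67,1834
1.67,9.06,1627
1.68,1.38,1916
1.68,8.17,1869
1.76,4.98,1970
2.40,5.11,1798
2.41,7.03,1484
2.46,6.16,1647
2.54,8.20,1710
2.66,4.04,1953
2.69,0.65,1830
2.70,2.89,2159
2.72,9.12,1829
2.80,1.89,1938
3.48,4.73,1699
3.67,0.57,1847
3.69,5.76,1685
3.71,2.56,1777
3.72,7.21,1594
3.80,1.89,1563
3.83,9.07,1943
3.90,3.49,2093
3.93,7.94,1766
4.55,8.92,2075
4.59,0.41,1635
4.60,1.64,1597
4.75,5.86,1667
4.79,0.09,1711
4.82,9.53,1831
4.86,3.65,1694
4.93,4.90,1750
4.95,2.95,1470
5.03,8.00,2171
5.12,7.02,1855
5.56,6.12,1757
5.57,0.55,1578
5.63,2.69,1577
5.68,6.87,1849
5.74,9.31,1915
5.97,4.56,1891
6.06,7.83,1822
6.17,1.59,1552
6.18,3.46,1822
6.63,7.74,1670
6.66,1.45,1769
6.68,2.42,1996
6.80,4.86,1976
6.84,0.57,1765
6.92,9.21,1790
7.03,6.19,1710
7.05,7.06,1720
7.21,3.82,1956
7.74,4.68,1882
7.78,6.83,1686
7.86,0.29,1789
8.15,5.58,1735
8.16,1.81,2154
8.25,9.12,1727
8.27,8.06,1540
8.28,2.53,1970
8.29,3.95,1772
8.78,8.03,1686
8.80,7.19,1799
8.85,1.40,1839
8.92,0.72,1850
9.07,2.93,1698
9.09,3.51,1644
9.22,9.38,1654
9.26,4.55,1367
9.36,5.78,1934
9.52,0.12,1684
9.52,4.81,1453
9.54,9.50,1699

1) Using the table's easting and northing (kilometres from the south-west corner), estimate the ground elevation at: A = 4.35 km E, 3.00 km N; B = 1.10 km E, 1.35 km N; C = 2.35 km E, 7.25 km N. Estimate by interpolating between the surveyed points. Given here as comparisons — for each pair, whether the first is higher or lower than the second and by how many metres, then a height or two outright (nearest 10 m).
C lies lower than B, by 300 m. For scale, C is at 1560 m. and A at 1600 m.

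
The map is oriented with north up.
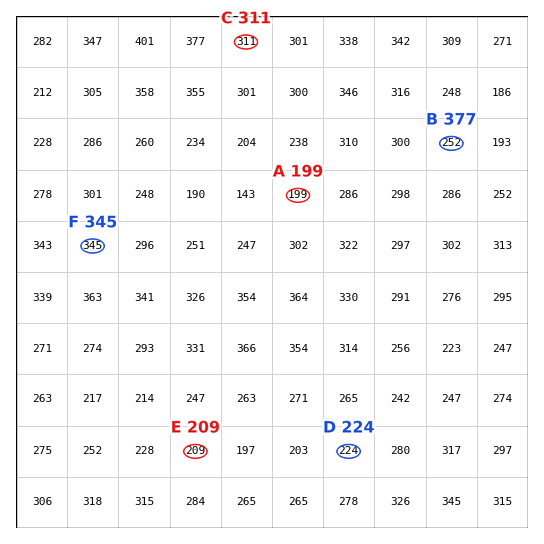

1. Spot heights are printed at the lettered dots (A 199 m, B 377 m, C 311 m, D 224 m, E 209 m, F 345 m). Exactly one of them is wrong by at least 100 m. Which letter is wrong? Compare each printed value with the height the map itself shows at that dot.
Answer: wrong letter B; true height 252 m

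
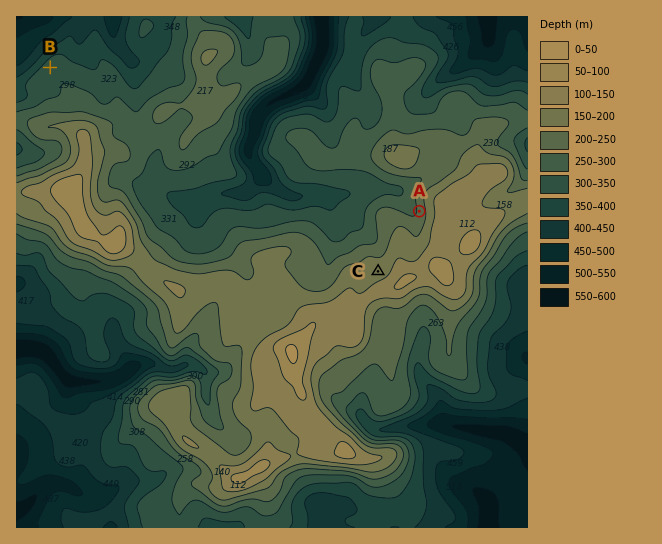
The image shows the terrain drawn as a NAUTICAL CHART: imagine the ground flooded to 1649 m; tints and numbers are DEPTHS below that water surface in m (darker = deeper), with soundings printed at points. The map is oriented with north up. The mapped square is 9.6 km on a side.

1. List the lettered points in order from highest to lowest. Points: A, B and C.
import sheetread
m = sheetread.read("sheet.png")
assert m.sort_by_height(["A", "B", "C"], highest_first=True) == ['C', 'A', 'B']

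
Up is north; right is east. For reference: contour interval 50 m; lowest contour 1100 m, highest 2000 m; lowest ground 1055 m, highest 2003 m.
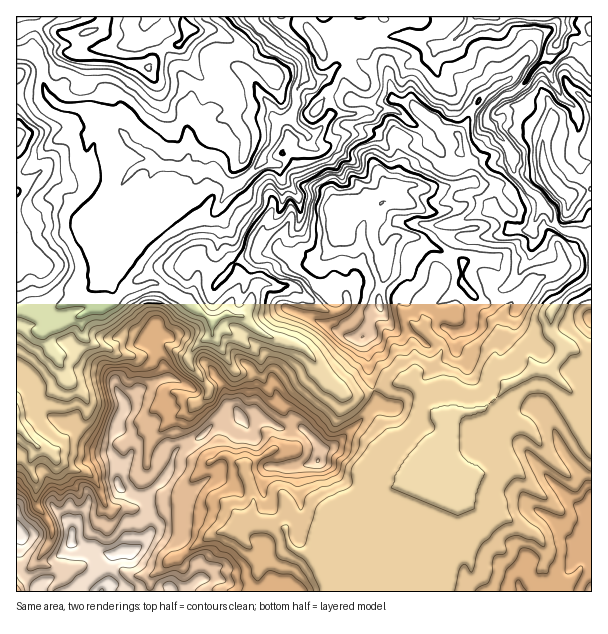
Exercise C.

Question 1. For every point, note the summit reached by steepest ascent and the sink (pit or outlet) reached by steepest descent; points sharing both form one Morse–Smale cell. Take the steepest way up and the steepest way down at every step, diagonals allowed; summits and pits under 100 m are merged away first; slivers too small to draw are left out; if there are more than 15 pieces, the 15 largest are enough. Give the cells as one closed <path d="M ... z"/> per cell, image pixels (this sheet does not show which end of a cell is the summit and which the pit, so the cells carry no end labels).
<path d="M153 163l-15 3-8 7-9 12-13 27-2 24 10 21 0 9-4 9-65 38-31-2 0 61 8 4 7 10-1 13 2 8 6 5 25 10 11 0 19 17 17 5 6 21 0 12 4 11 14 8 10 2 6 9 1 24-3 6-13 13-16 2-7 5-3 24-7 10 248 1 2-10 10-14 15-3 9-7 46-108 20-22 8-15-11-3-14 4-13-21-12-13-26 5-27 11-12-2-20-17-12-20-10-9-9-5-25-6-17-11-7-8-17-4 0-5 8-19 4-17-11-16-11-9 4-27-5-6 0-5 13-24-17-16-13 2-15-4-24-2z"/><path d="M393 109l-16 0-5 3-12 0-10 3-20 0-5 8-44 41-18-4-14 15-20 13-12 22 0 5 5 6-4 27 11 9 11 16-2 12-9 20-1 9 17 4 7 8 17 11 25 6 9 5 10 9 12 20 20 17 12 2 27-11 26-5 12 13 13 21 14-4 30 0 9-4 21-22 27-15-8-16 9-11 13-9 2-22 17-19 10-4 13-12 0-40-32-7-7-7-3-10-7-6-3 4-9 19-19 0-18-19-1-6 8-10 15-4 7-7-11-12 0-10-9 2-30 0-17 5-26-27-4-8-13-9-11-10z"/><path d="M549 370l-16 0-12 9-12 5-26 25-22 3-4 4-5 12-18 18-6 10-42 102-9 7-15 3-10 14-1 10 241-1 0-169-9-8-11-21z"/><path d="M252 16l-69 0 1 8 3 3-1 9-7 8-15 5-8 8-7 11-39-10-15 0-21-4 5-6 1-12 4-4 12-2 7-7 1-7-87 0-1 35 14-1 7 6 5 7 1 20 3 9 11 12 12 4 18 0 9 6 11 2 19 18 6 11 17 9 6 10 21 2 24 6 13-2 17 16 3 0 16-11 11-11 16-27 2-15 12-5 6-13 0-14 8-10 0-12-3-9-23-16-25-23z"/><path d="M30 50l-14 3 0 256 16 4 15 0 65-38 4-9 0-9-10-21 2-24 13-27 9-12 8-7 14-2 2-2-5-8-17-9-6-11-19-18-11-2-9-6-18 0-12-4-9-9-5-12-1-20-5-7z"/><path d="M591 16l-286 0-1 5 19 31 18 2 24 12 21 2 4 6 0 10 5 16 18 4 30 28 15 4 12-25 11-13 25-18 3 0 7 11 12-11 4-9 14-14 2-6 8-6 8-15 6 0 15 8 6 0z"/><path d="M20 373l-4 1 0 52 21 20-7 16 7 23-1 18 16 25 0 9-3 8-25 31 12 9 0 7 65 0 8-11 3-24 7-5 16-2 13-13 3-6-3-28-4-5-10-2-14-8-4-11 0-12-6-21-17-5-19-17-11 0-25-10-6-5-2-8 1-13-5-8z"/><path d="M303 16l-50 1 0 3 25 23 21 13 5 12 0 12-8 10-1 18-5 10-12 4-2 15-12 19 2 6 15 2 24-20 3-7 6-3 16-19 20 0 10-3 12 0 5-3 16 0 9 5 11 10 13 9 4 8 26 27 17-5 30 0 11-5-4-11-24-27 0-6 4-7 14-11 12-6-7-10-9 4-19 14-11 13-12 25-12-3-33-29-21-6-2-24-4-6-17-1-28-13-18-2-5-11-10-11z"/><path d="M570 30l-6 0-2 2-6 13-24 26-4 9-11 12 8 10 9 1 12-3 4 4 3 12-9 22-2 21 11 23 8 8 12 4 19-6 0-149-7-1z"/><path d="M516 91l-12 5-14 11-4 7 1 9 23 24 4 9-2 15 38 41 3 10 10 8 28 5 1-46-19 5-12-4-11-13-8-18 2-21 9-22-3-12-4-4-12 3-9-1z"/><path d="M591 277l-12 11-10 4-19 22 0 16 14 17-5 12-9 12 22 22 8 17 10 11 2-1z"/><path d="M182 16l-77 0-2 7-7 7-12 2-4 4-1 12-5 6 21 4 15 0 39 10 7-11 8-8 15-5 7-8 1-9z"/><path d="M17 427l-1 104 4 3-2 12 0 18 2 9 4 3 25-31 3-8 0-9-16-25 1-18-7-23 7-16z"/><path d="M524 184l-11 8-12 2-7 7-1 6 19 22 15 1 5-2 10-24-6-9z"/><path d="M551 331l-3 5-11 6-9 11 9 17 14 0 11-17 0-9z"/>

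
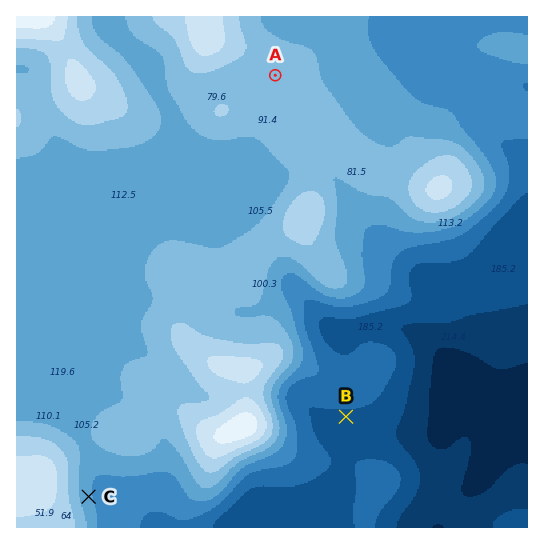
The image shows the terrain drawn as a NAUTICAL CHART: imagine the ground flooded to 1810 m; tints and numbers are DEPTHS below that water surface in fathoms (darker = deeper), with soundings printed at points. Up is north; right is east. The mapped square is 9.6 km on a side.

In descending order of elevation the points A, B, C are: A C B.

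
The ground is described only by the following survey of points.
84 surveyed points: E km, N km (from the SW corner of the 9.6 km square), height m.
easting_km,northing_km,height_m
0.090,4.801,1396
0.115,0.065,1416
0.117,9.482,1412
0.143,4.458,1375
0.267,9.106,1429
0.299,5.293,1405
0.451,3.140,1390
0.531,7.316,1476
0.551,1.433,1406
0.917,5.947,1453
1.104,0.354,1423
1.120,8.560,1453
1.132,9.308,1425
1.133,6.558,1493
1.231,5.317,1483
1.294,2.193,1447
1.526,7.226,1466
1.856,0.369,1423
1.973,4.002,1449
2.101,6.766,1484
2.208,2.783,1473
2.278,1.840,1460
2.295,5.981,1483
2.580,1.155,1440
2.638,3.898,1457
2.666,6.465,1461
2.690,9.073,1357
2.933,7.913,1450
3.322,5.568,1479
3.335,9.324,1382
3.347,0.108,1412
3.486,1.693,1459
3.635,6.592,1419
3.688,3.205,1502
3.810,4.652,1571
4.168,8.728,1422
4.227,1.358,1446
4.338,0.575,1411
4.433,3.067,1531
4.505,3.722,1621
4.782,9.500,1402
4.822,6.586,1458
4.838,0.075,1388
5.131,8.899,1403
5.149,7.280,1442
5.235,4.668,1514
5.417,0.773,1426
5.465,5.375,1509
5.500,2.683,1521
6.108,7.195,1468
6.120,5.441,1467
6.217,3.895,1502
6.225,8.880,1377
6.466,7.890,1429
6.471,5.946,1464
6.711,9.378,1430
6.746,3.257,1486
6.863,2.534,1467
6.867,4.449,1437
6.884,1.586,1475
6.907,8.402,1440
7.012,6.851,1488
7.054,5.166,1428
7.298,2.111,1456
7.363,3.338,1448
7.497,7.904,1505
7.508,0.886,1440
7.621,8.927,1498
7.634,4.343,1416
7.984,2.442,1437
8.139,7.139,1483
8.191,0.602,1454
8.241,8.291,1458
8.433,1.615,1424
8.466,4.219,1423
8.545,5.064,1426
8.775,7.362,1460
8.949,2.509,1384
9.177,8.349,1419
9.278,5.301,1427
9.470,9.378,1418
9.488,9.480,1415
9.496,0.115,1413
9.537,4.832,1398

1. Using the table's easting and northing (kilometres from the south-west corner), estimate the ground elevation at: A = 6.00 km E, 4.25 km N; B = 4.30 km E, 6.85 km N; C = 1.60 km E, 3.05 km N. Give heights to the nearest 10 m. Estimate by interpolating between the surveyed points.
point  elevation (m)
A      1520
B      1450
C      1420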